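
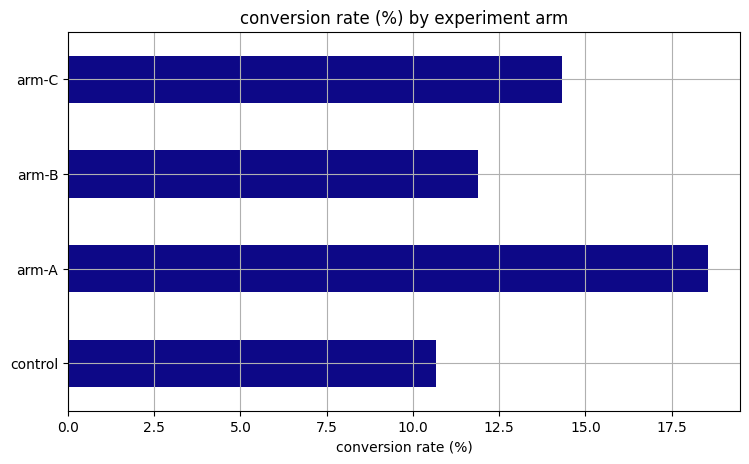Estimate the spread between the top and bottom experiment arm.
Max arm-A ≈ 18, min control ≈ 10; range ≈ 8.

≈ 8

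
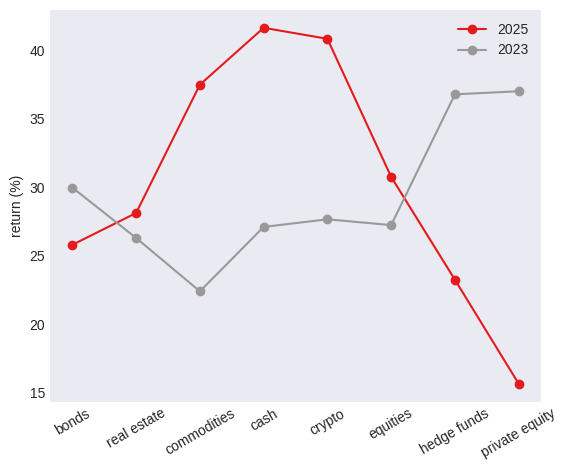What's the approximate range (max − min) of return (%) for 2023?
≈ 15

Max private equity ≈ 35, min commodities ≈ 20; range ≈ 15.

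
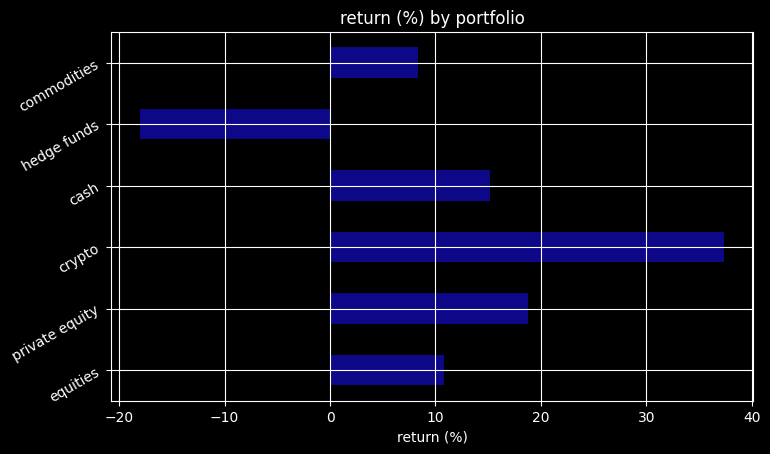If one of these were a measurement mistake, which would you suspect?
hedge funds ≈ -20; the rest sit between ≈ 10 and ≈ 35.

hedge funds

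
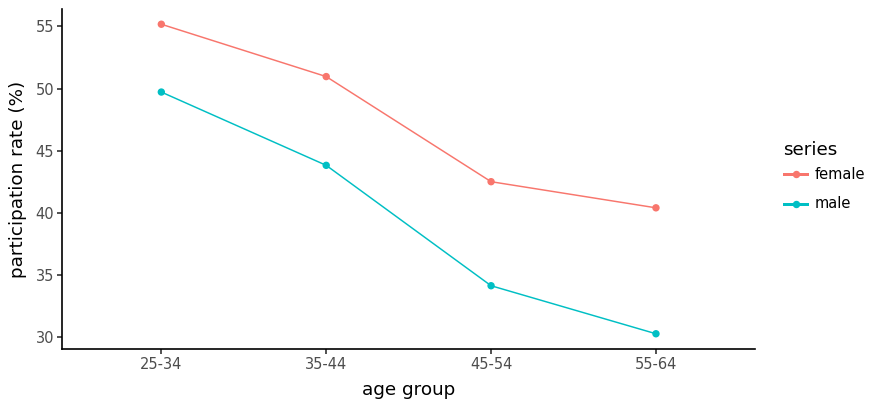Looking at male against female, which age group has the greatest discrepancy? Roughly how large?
55-64, ≈ 10 %

55-64: male ≈ 30, female ≈ 40 → gap ≈ 10. Next-largest (45-54) is only ≈ 5.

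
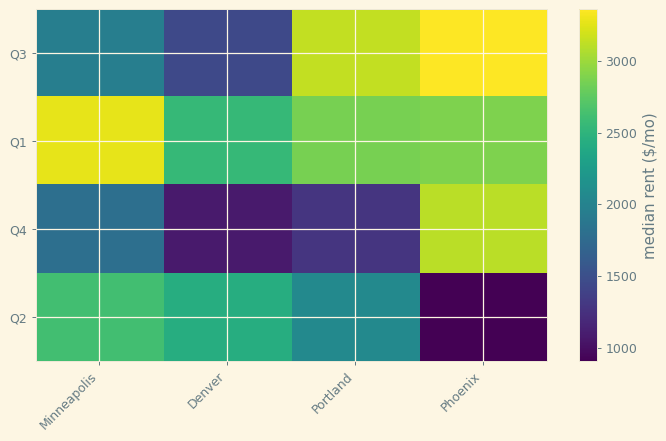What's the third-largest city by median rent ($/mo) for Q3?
Top 4 for Q3: Phoenix ≈ 3500, Portland ≈ 3000, Minneapolis ≈ 2000, Denver ≈ 1500.

Minneapolis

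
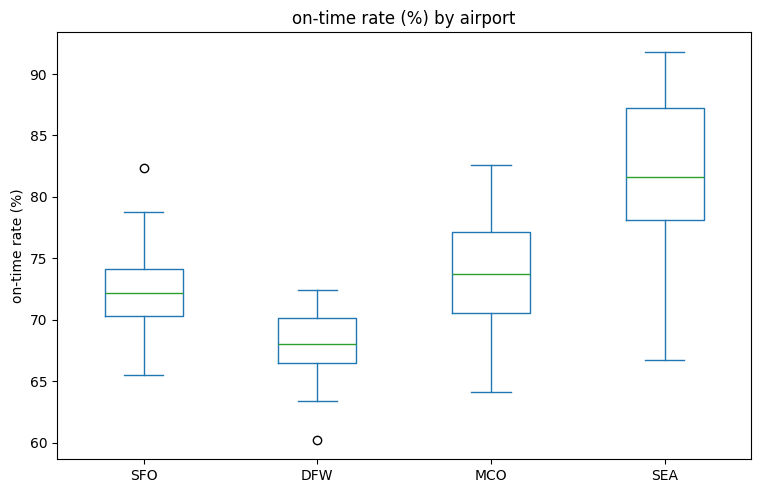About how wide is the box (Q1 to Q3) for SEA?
Q3 ≈ 88, Q1 ≈ 78; IQR ≈ 10.

≈ 10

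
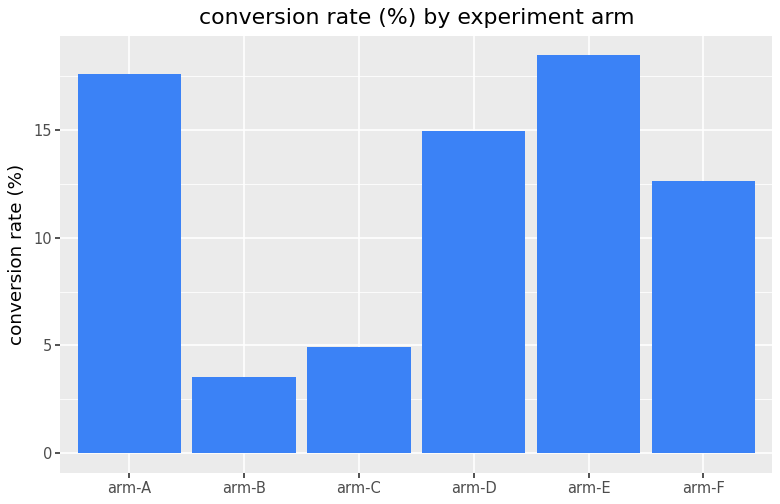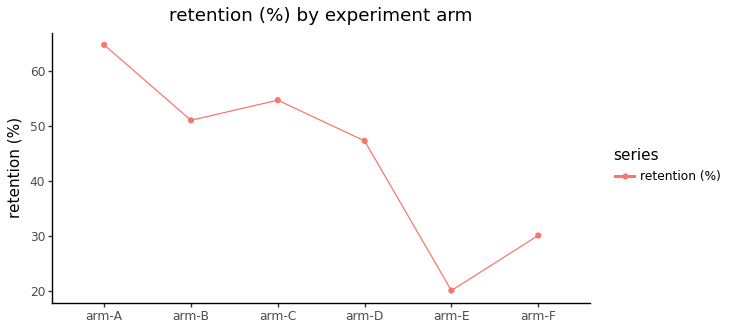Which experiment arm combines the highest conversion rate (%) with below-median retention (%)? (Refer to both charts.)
Chart 2 median retention (%) ≈ 50; below-median experiment arms: arm-D, arm-E, arm-F. Among those, arm-E has the highest conversion rate (%) (≈ 18).

arm-E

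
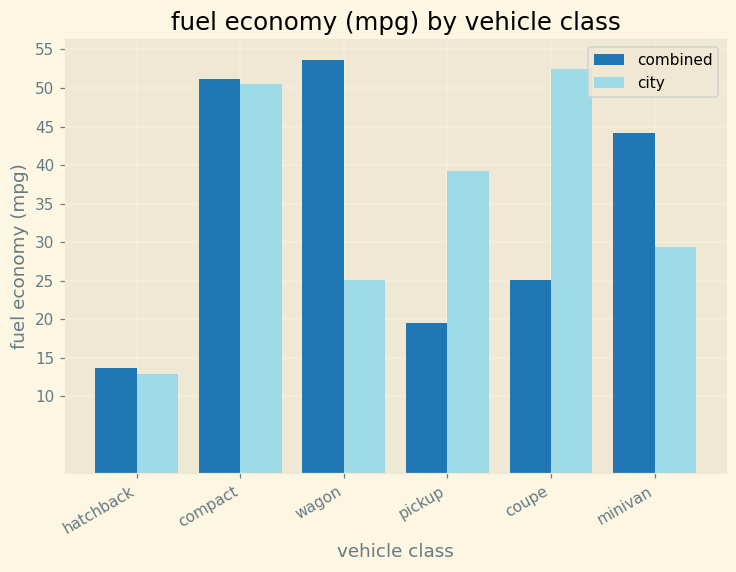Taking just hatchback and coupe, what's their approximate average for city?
(15 + 55) / 2 ≈ 35.

≈ 35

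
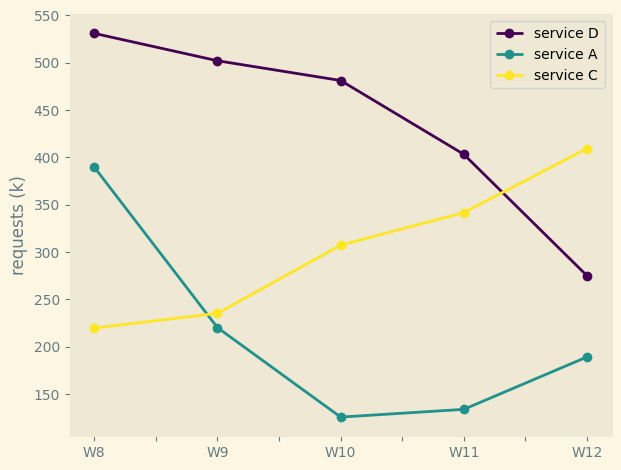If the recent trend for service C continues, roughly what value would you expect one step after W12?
Last three: 300, 350, 400 → slope ≈ 50/step → next ≈ 450.

≈ 450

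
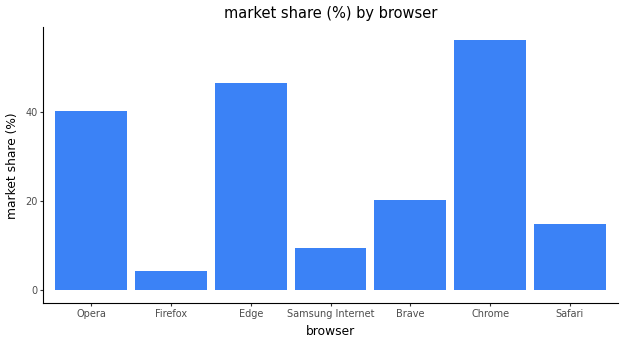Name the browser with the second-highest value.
Top 3: Chrome ≈ 55, Edge ≈ 45, Opera ≈ 40.

Edge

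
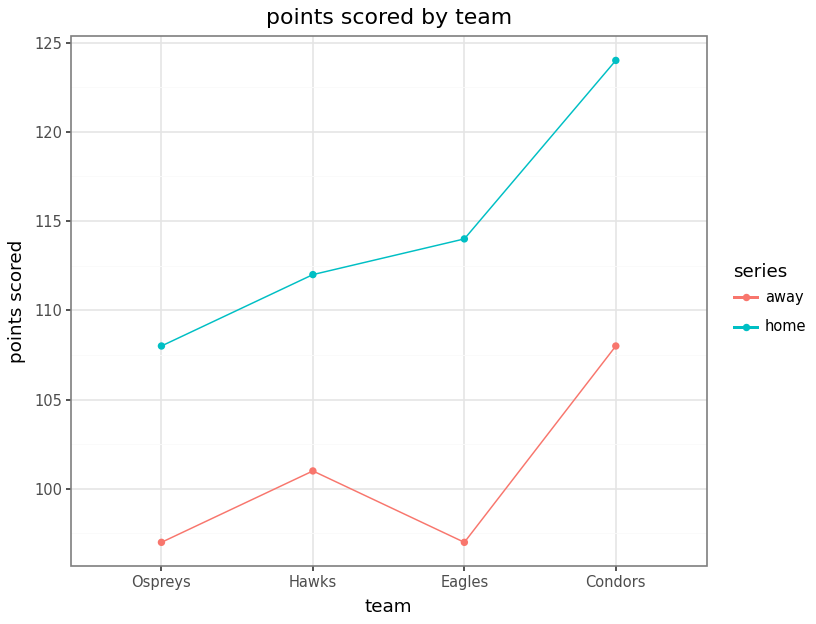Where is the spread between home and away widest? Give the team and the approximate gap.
Eagles, ≈ 20

Eagles: home ≈ 115, away ≈ 95 → gap ≈ 20. Next-largest (Condors) is only ≈ 15.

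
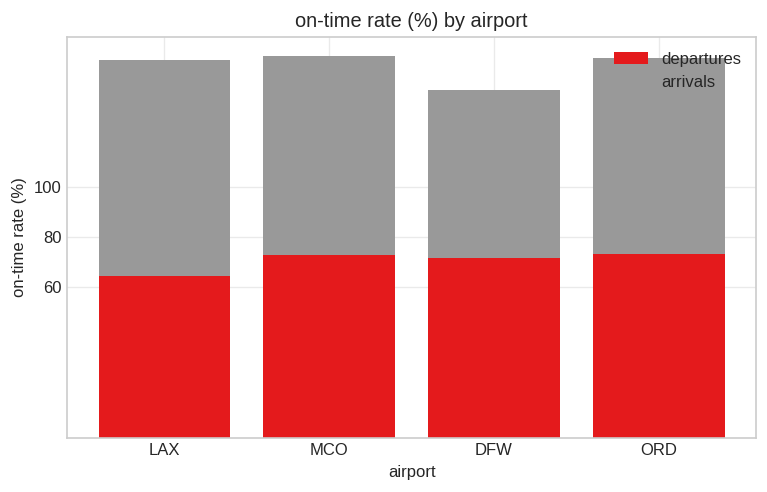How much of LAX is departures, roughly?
≈ 60

departures top ≈ 60, bottom ≈ 0; segment ≈ 60.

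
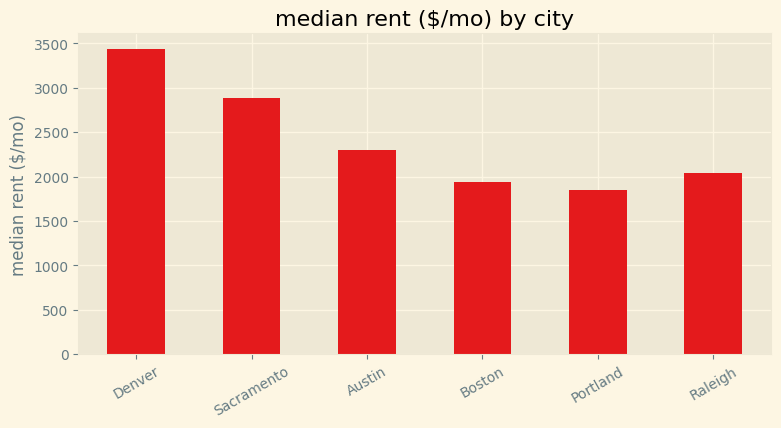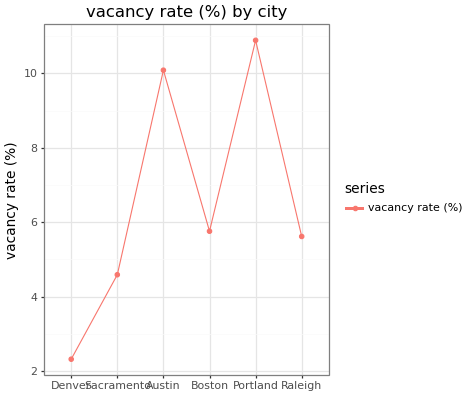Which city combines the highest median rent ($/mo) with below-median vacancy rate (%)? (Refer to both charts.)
Denver

Chart 2 median vacancy rate (%) ≈ 6; below-median cities: Denver, Sacramento, Raleigh. Among those, Denver has the highest median rent ($/mo) (≈ 3500).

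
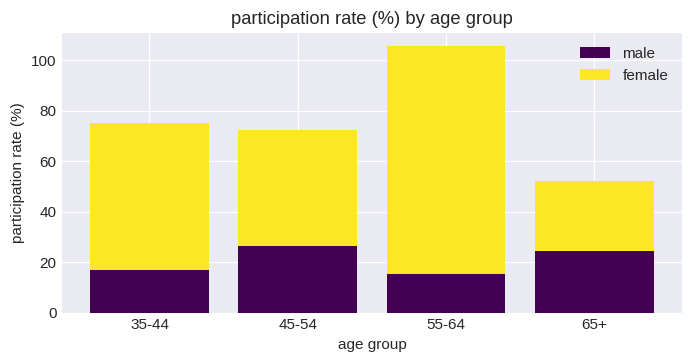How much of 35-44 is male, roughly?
≈ 20

male top ≈ 20, bottom ≈ 0; segment ≈ 20.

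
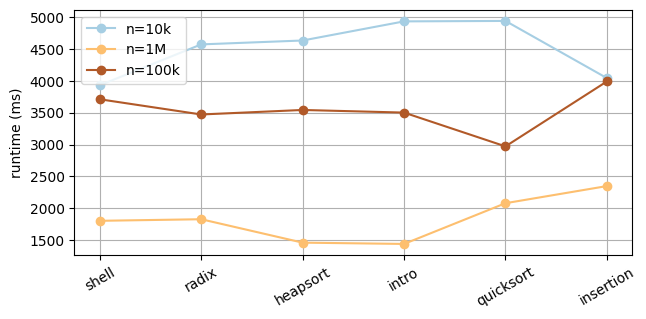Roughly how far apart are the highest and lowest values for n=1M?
≈ 1000

Max insertion ≈ 2500, min intro ≈ 1500; range ≈ 1000.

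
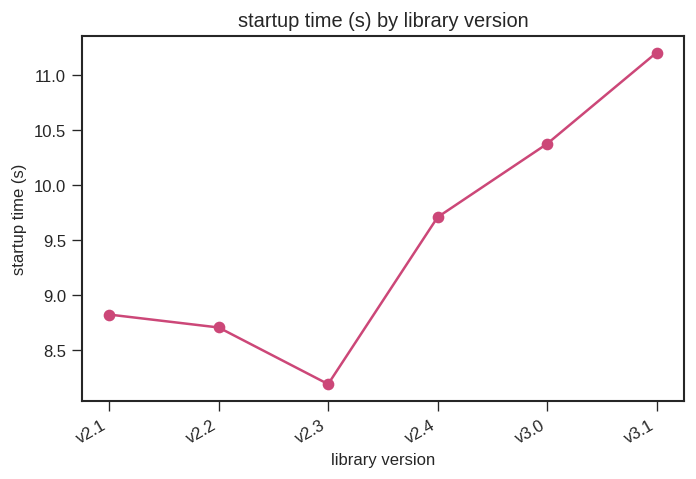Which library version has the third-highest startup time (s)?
v2.4

Top 4: v3.1 ≈ 11.0, v3.0 ≈ 10.5, v2.4 ≈ 9.5, v2.1 ≈ 9.0.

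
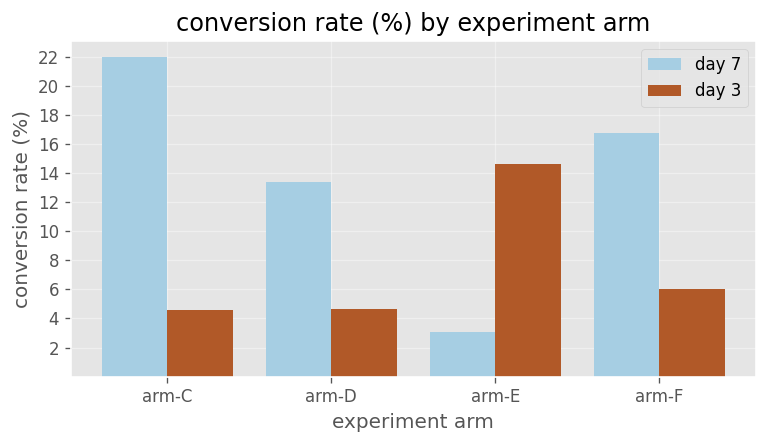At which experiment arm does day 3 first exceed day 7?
arm-E

arm-D: day 3 ≈ 4 vs day 7 ≈ 14 (not yet); arm-E: day 3 ≈ 14 vs day 7 ≈ 4 (first crossover).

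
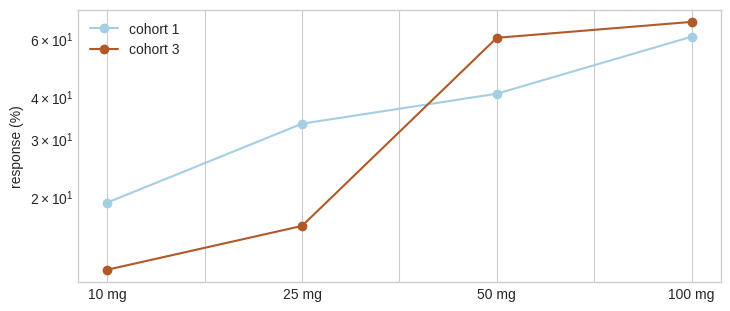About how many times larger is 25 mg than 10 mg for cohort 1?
25 mg ≈ 35, 10 mg ≈ 20; 35/20 ≈ 1.75.

≈ 1.75×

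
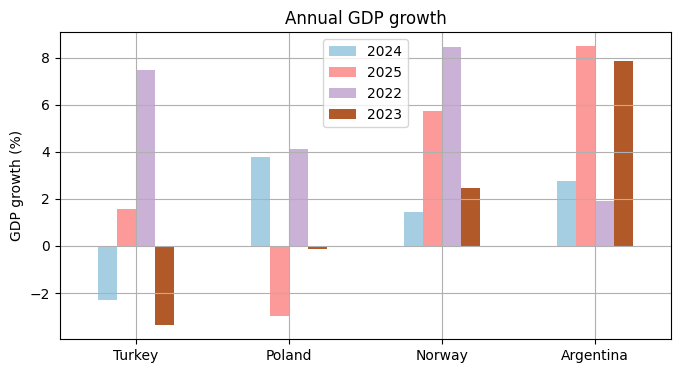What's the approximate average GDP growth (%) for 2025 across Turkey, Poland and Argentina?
≈ 2

(2 + -3 + 8) / 3 ≈ 2.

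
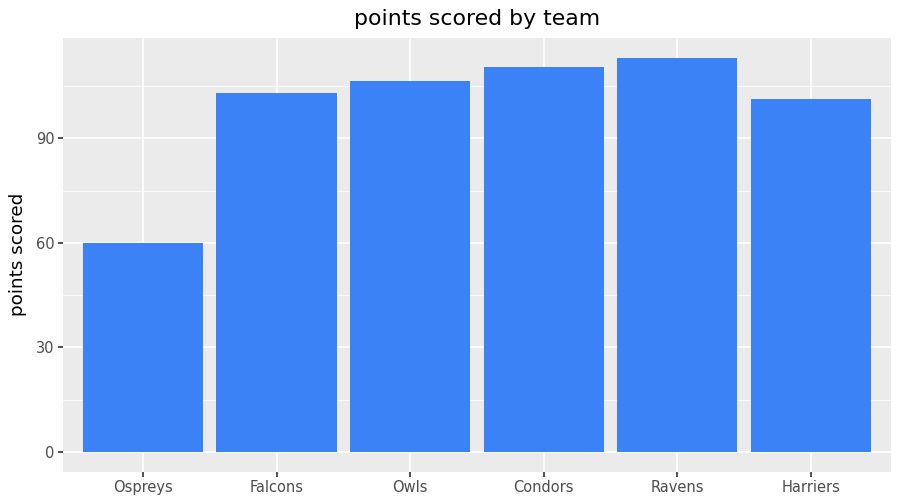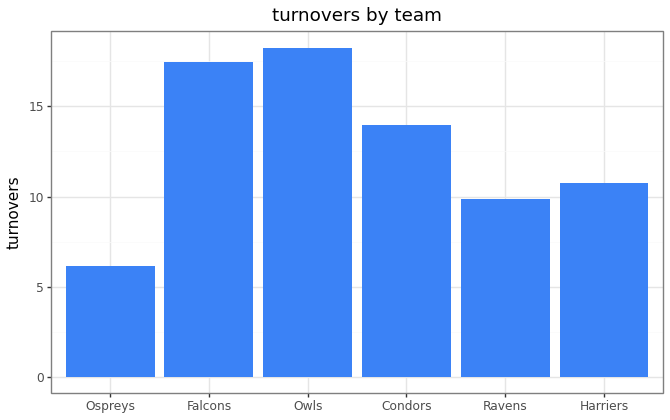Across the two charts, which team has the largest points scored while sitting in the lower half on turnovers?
Chart 2 median turnovers ≈ 12; below-median teams: Ospreys, Ravens, Harriers. Among those, Ravens has the highest points scored (≈ 120).

Ravens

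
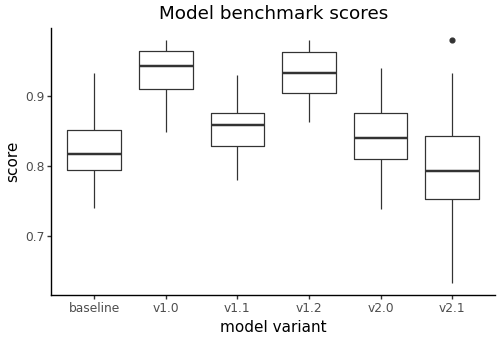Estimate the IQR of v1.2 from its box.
Q3 ≈ 0.96, Q1 ≈ 0.90; IQR ≈ 0.06.

≈ 0.06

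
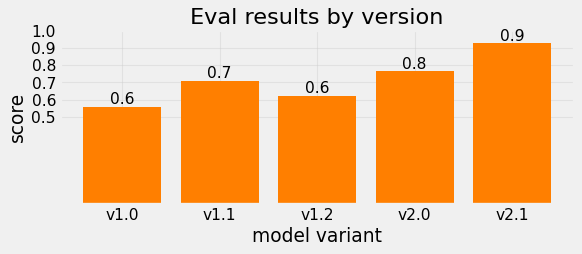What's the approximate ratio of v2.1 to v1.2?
v2.1 ≈ 0.9, v1.2 ≈ 0.6; 0.9/0.6 ≈ 1.5.

≈ 1.5×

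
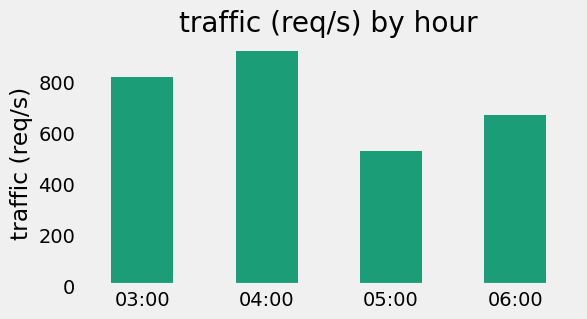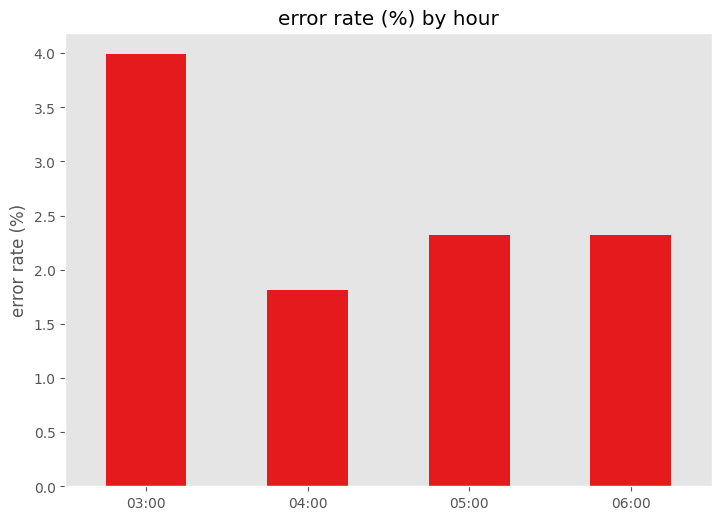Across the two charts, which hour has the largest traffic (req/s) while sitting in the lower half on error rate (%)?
Chart 2 median error rate (%) ≈ 2.5; below-median hours: 04:00, 06:00. Among those, 04:00 has the highest traffic (req/s) (≈ 900).

04:00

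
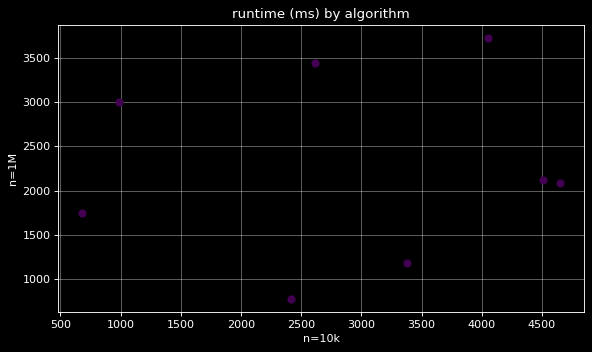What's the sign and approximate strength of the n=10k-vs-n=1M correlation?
no clear correlation

Points are roughly uncorrelated; weak (|r| ≈ 0.1).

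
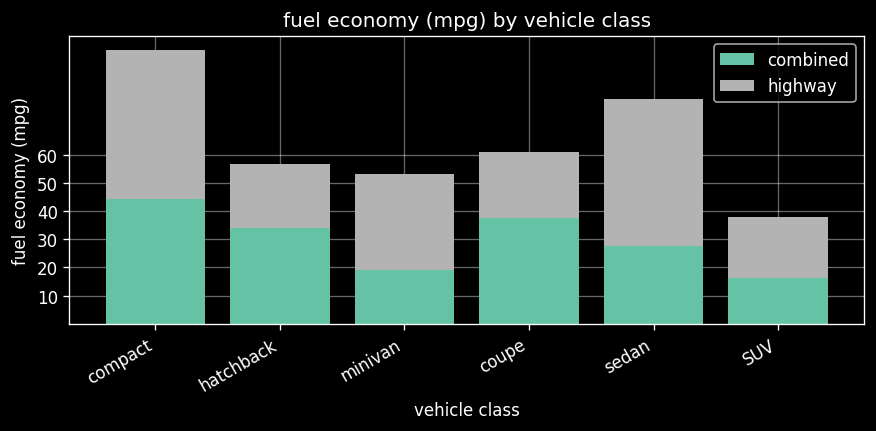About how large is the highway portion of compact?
≈ 60

highway top ≈ 100, bottom ≈ 40; segment ≈ 60.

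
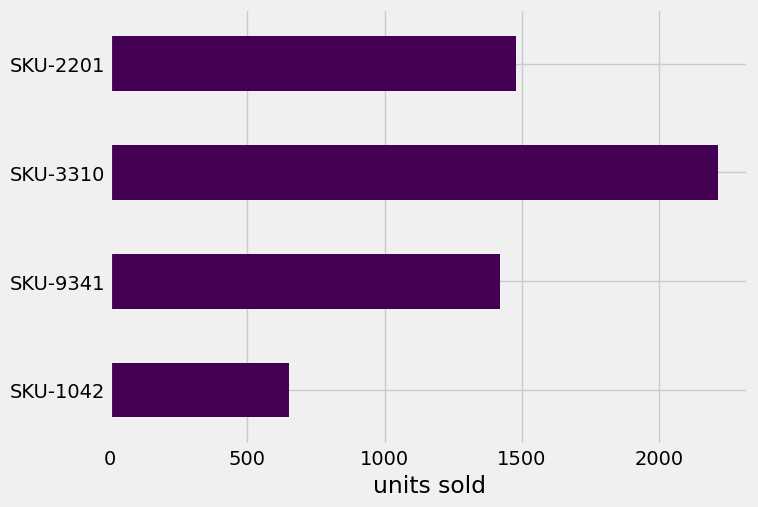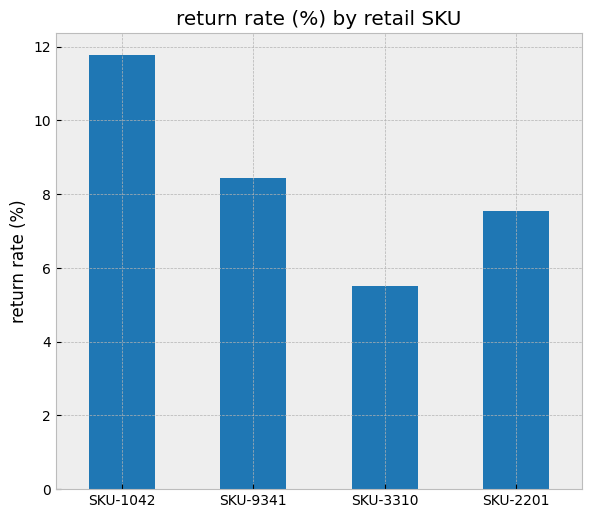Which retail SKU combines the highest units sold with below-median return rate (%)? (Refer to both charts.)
Chart 2 median return rate (%) ≈ 8; below-median retail SKUs: SKU-3310, SKU-2201. Among those, SKU-3310 has the highest units sold (≈ 2000).

SKU-3310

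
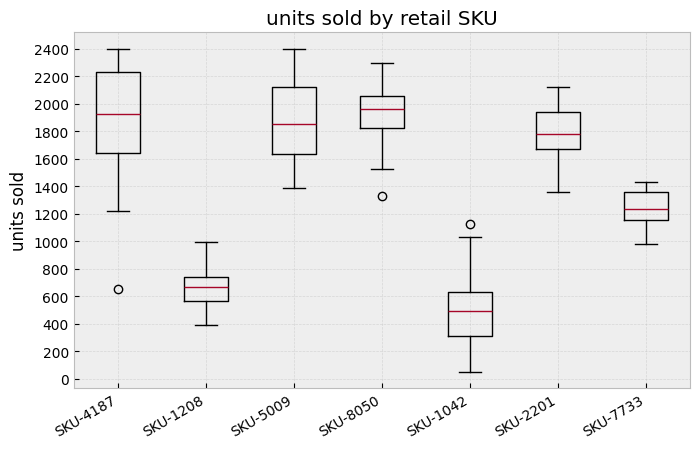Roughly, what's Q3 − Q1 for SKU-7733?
Q3 ≈ 1400, Q1 ≈ 1200; IQR ≈ 200.

≈ 200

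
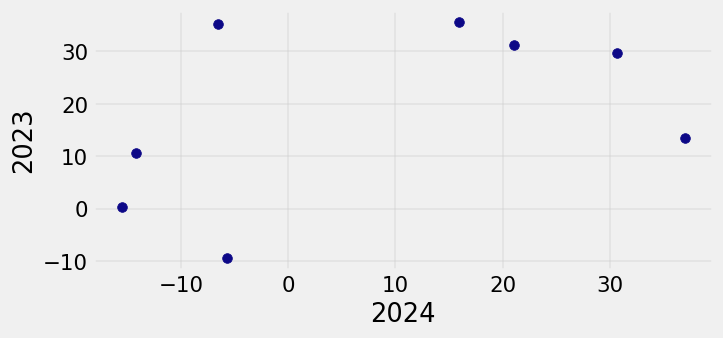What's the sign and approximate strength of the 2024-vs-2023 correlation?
positive, moderate

Points are positively correlated; moderate (|r| ≈ 0.5).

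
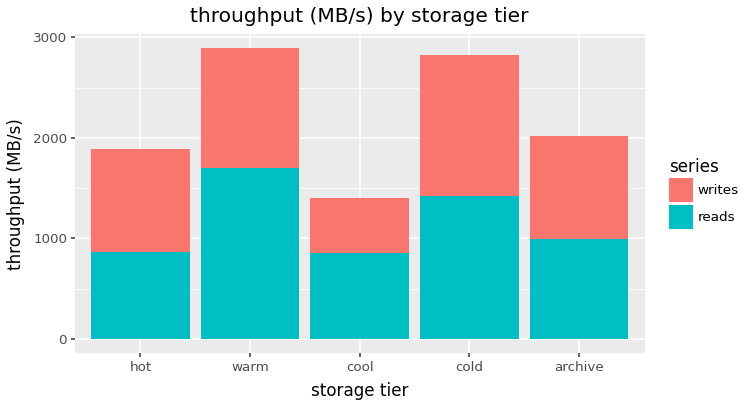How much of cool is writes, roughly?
writes top ≈ 1500, bottom ≈ 1000; segment ≈ 500.

≈ 500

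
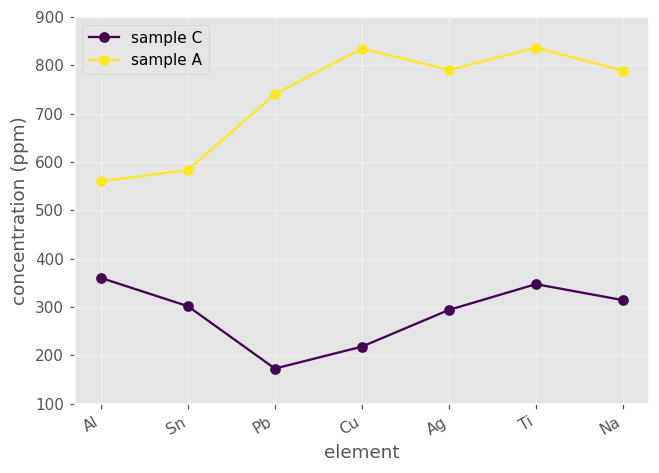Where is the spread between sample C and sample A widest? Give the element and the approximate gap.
Cu: sample C ≈ 200, sample A ≈ 800 → gap ≈ 600. Next-largest (Pb) is only ≈ 500.

Cu, ≈ 600 ppm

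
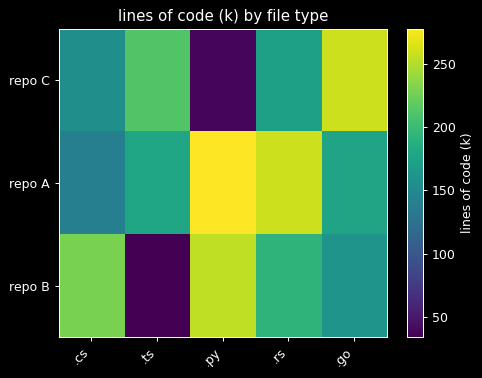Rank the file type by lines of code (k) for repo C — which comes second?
Top 3 for repo C: .go ≈ 250, .ts ≈ 200, .rs ≈ 175.

.ts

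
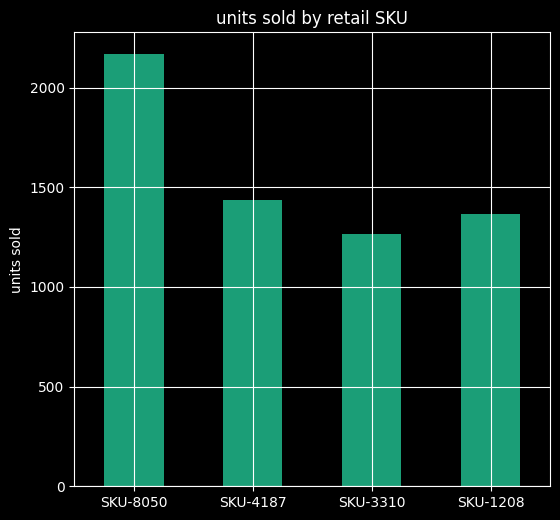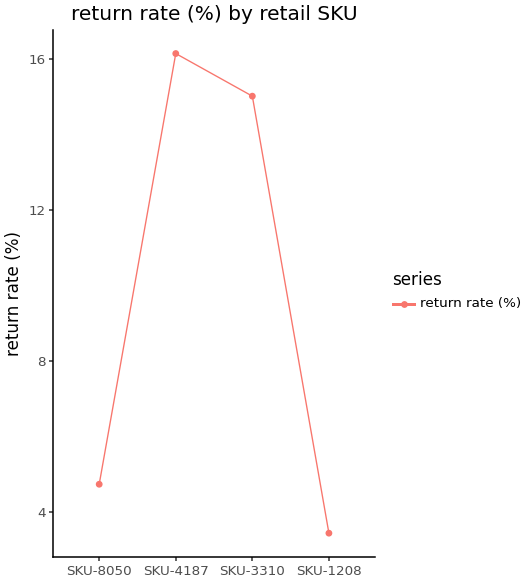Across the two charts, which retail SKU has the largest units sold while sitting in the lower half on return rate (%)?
Chart 2 median return rate (%) ≈ 10; below-median retail SKUs: SKU-8050, SKU-1208. Among those, SKU-8050 has the highest units sold (≈ 2200).

SKU-8050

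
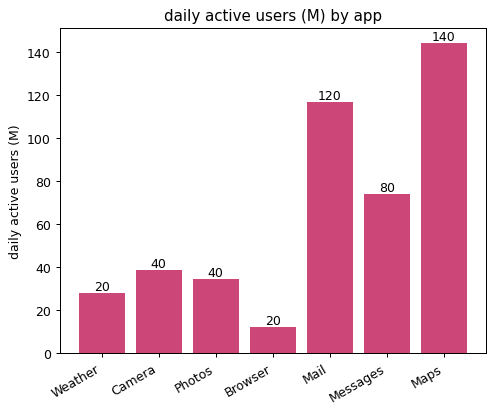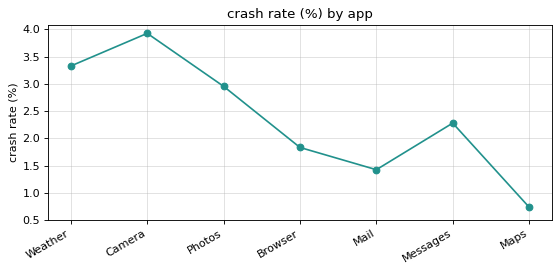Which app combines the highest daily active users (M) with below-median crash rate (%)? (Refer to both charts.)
Maps

Chart 2 median crash rate (%) ≈ 2.5; below-median apps: Browser, Mail, Maps. Among those, Maps has the highest daily active users (M) (≈ 140).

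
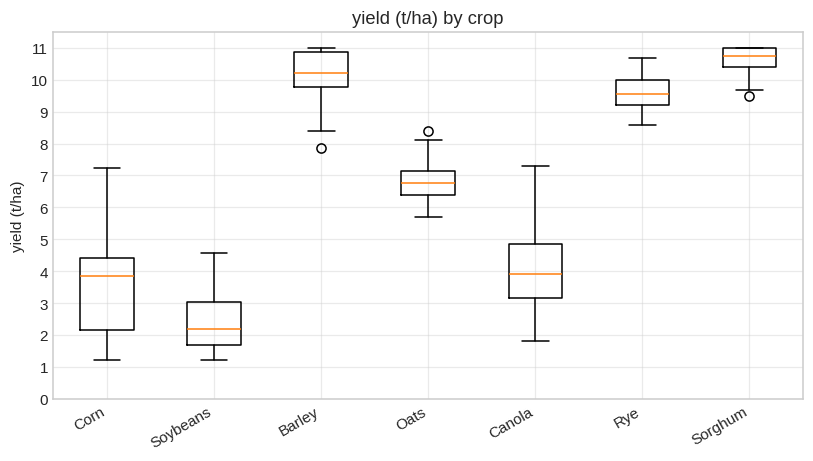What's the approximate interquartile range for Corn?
≈ 2

Q3 ≈ 4, Q1 ≈ 2; IQR ≈ 2.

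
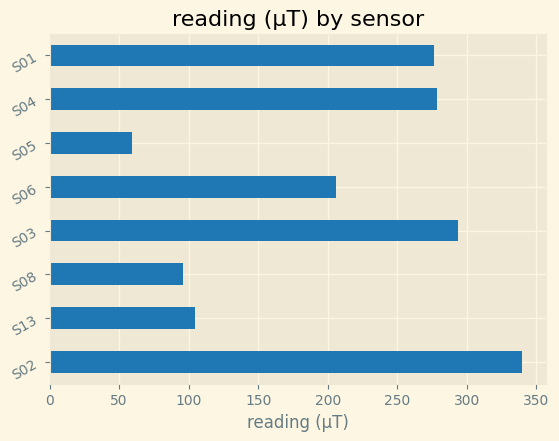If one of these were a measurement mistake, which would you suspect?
S05

S05 ≈ 50; the rest sit between ≈ 100 and ≈ 350.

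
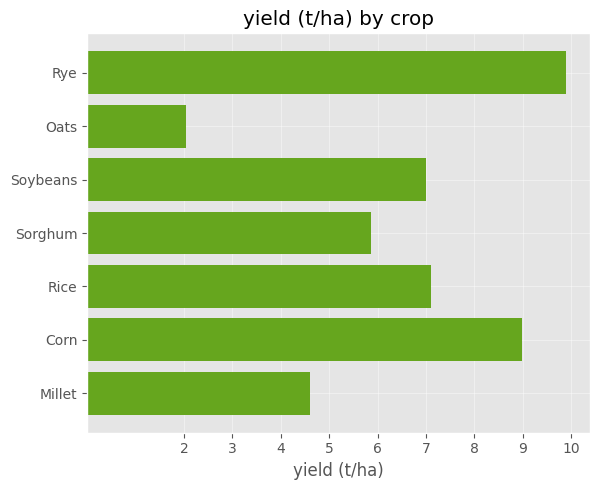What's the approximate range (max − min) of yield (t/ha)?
≈ 8

Max Rye ≈ 10, min Oats ≈ 2; range ≈ 8.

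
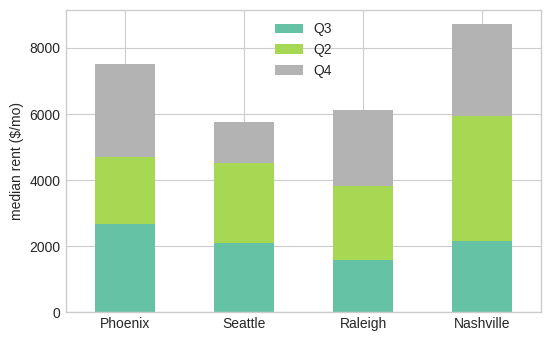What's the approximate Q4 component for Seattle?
≈ 1000

Q4 top ≈ 6000, bottom ≈ 5000; segment ≈ 1000.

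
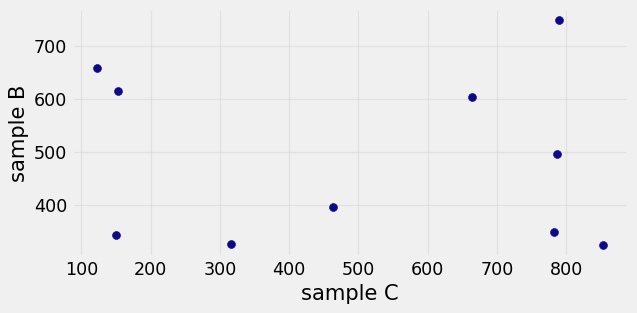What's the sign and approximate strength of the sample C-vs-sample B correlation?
no clear correlation

Points are roughly uncorrelated; weak (|r| ≈ 0.1).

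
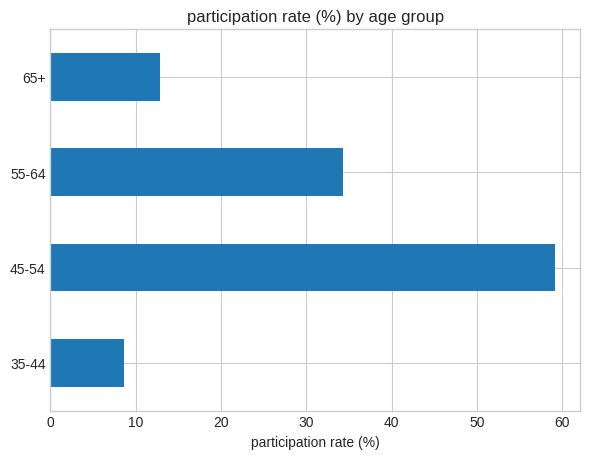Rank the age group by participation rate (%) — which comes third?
Top 4: 45-54 ≈ 60, 55-64 ≈ 35, 65+ ≈ 15, 35-44 ≈ 10.

65+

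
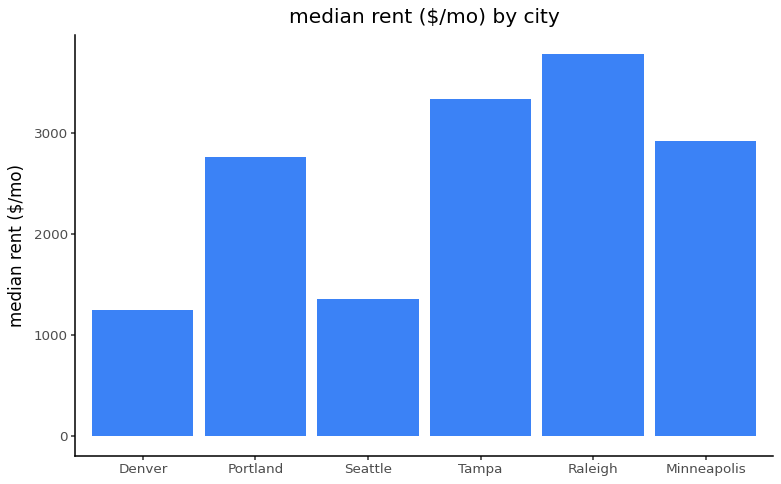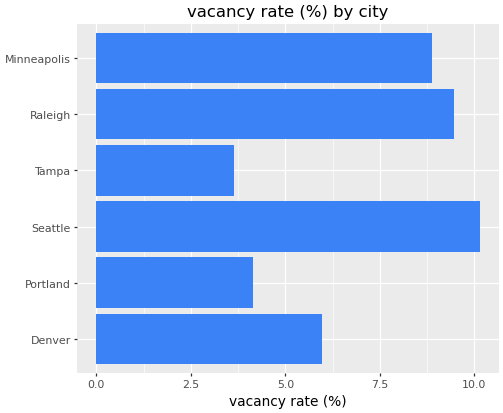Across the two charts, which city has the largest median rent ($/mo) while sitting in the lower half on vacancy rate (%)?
Chart 2 median vacancy rate (%) ≈ 7; below-median cities: Denver, Portland, Tampa. Among those, Tampa has the highest median rent ($/mo) (≈ 3500).

Tampa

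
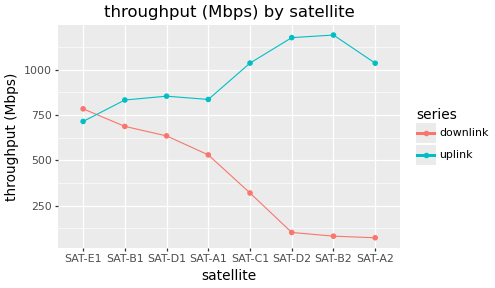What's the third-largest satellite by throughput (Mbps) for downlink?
SAT-D1

Top 4 for downlink: SAT-E1 ≈ 800, SAT-B1 ≈ 700, SAT-D1 ≈ 600, SAT-A1 ≈ 500.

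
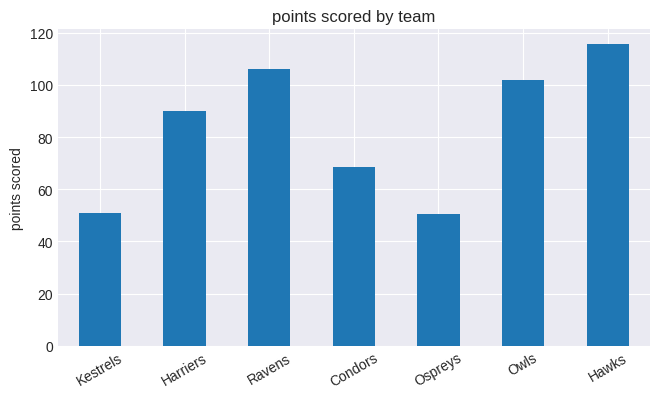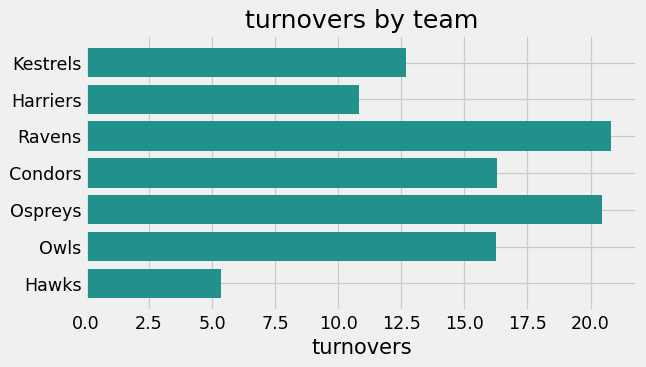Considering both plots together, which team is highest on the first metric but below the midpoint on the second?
Chart 2 median turnovers ≈ 16; below-median teams: Kestrels, Harriers, Hawks. Among those, Hawks has the highest points scored (≈ 120).

Hawks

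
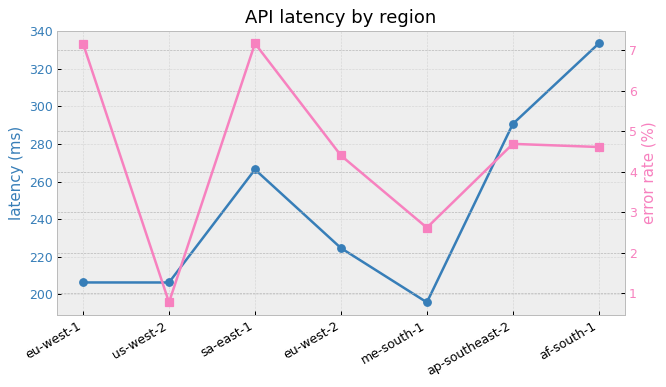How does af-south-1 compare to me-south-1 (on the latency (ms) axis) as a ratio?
≈ 1.7×

af-south-1 ≈ 340, me-south-1 ≈ 200; 340/200 ≈ 1.7.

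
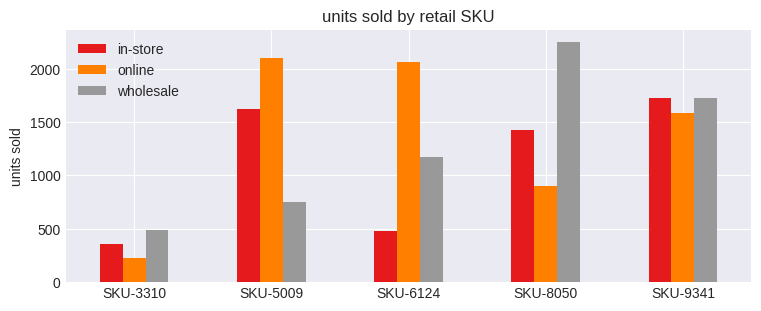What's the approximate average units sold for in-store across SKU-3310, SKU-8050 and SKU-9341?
≈ 1200

(400 + 1400 + 1800) / 3 ≈ 1200.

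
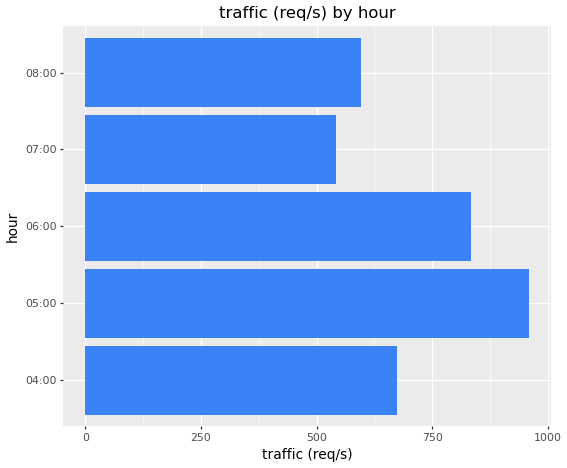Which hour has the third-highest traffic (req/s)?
04:00

Top 4: 05:00 ≈ 1000, 06:00 ≈ 800, 04:00 ≈ 700, 08:00 ≈ 600.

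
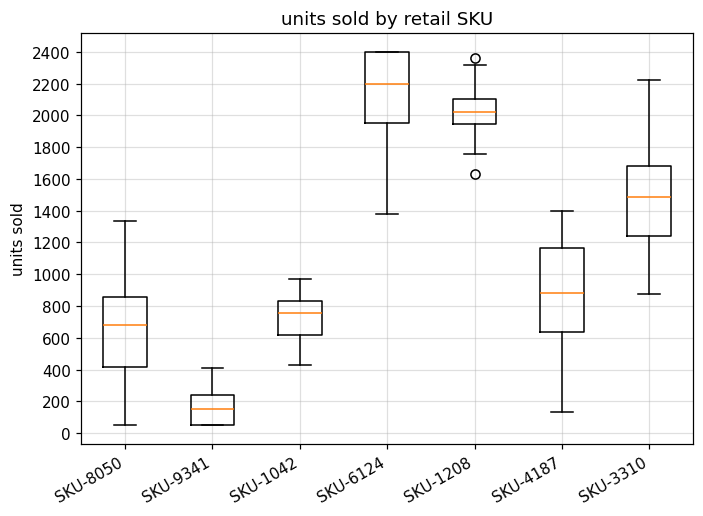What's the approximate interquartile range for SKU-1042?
Q3 ≈ 800, Q1 ≈ 600; IQR ≈ 200.

≈ 200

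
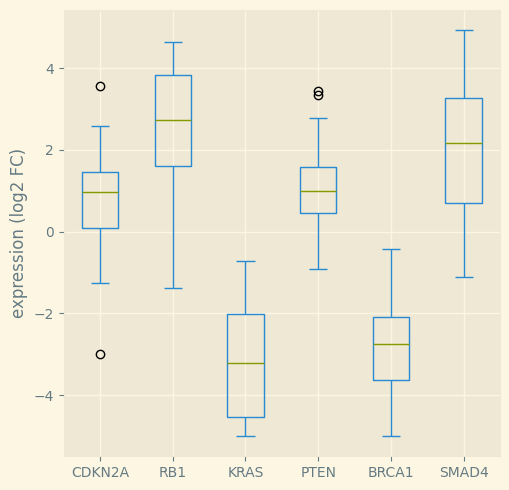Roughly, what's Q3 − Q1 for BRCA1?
≈ 1.5

Q3 ≈ -2.0, Q1 ≈ -3.5; IQR ≈ 1.5.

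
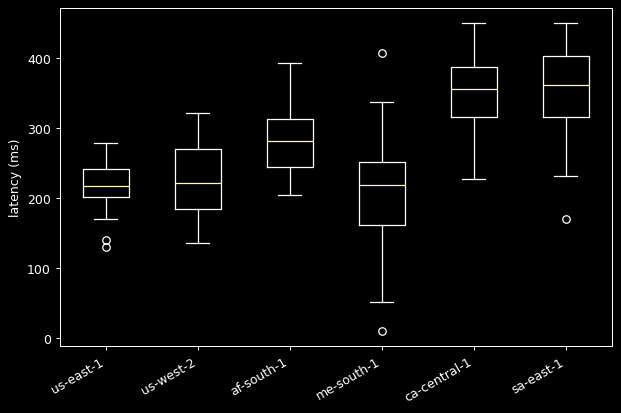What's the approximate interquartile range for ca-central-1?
Q3 ≈ 380, Q1 ≈ 320; IQR ≈ 60.

≈ 60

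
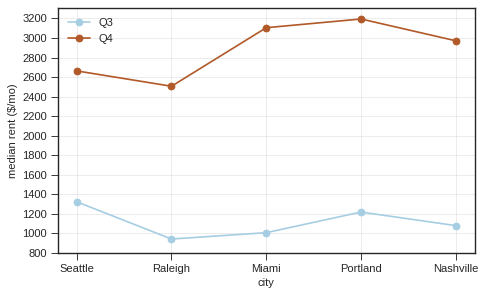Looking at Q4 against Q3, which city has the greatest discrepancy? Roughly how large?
Miami: Q4 ≈ 3200, Q3 ≈ 1000 → gap ≈ 2200. Next-largest (Portland) is only ≈ 2000.

Miami, ≈ 2200 $/mo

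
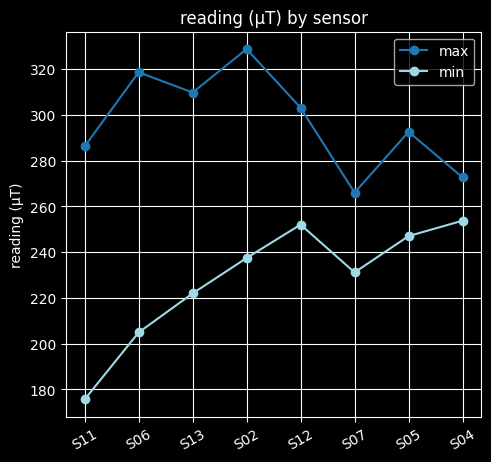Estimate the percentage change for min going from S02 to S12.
≈ +8.3%

S02 ≈ 240, S12 ≈ 260; (260 − 240) / 240 ≈ +8.3%.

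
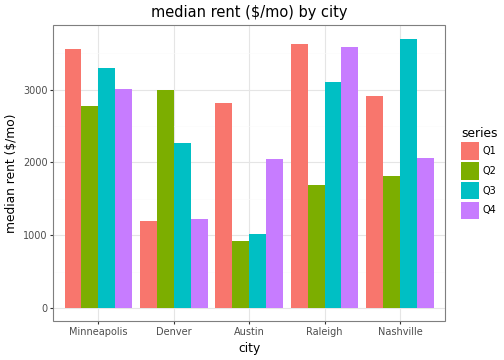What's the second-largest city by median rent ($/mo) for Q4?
Top 3 for Q4: Raleigh ≈ 3500, Minneapolis ≈ 3000, Nashville ≈ 2000.

Minneapolis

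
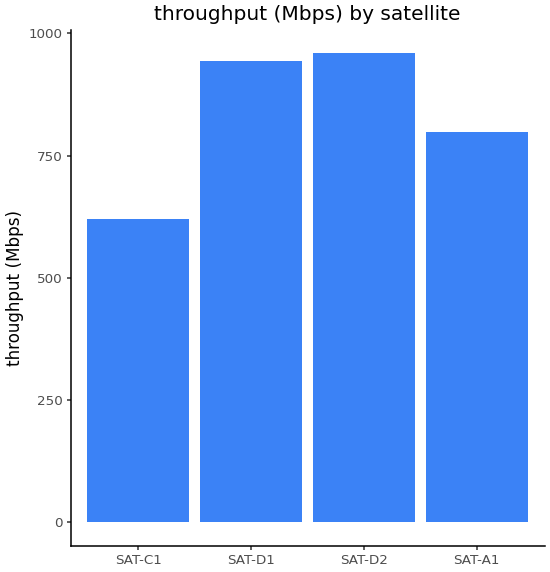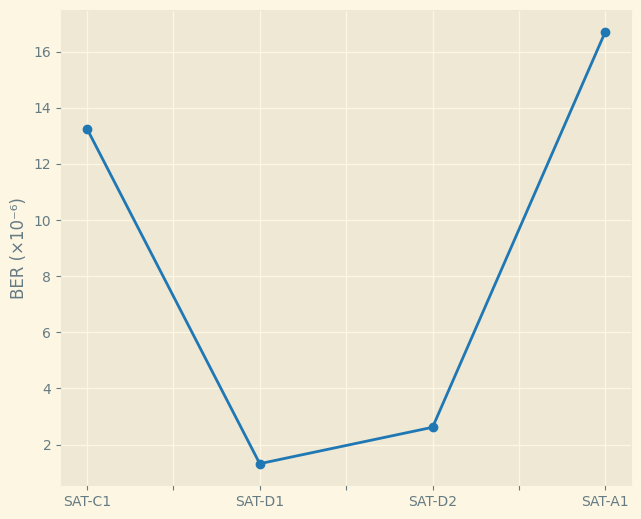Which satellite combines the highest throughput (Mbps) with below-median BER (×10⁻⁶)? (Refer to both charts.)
SAT-D2

Chart 2 median BER (×10⁻⁶) ≈ 8; below-median satellites: SAT-D1, SAT-D2. Among those, SAT-D2 has the highest throughput (Mbps) (≈ 1000).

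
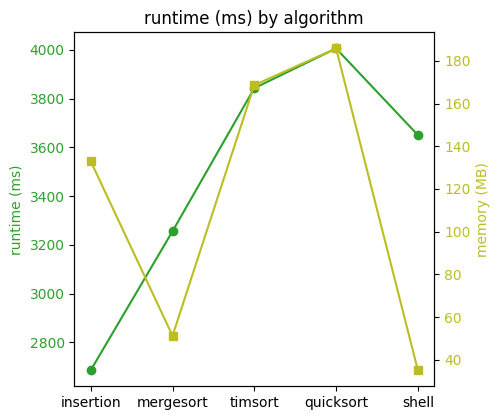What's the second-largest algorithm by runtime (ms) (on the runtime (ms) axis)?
Top 3 (on the runtime (ms) axis): quicksort ≈ 4000, timsort ≈ 3800, shell ≈ 3600.

timsort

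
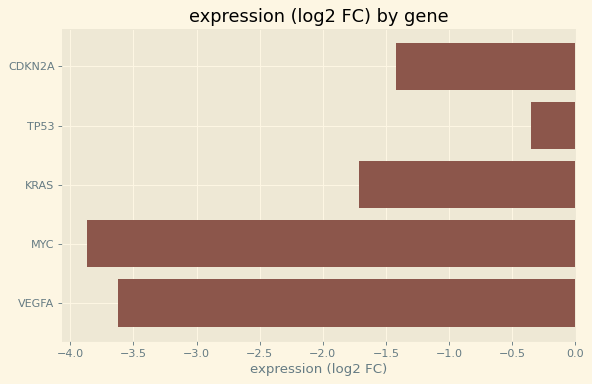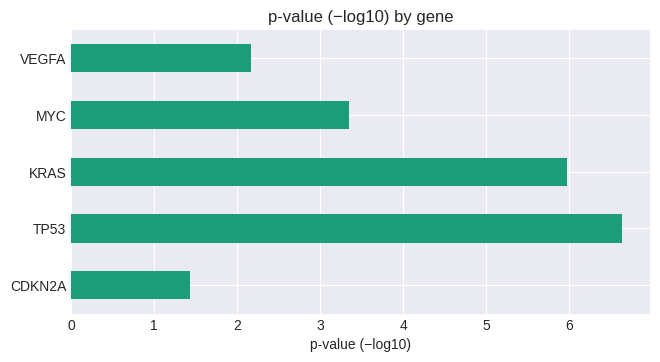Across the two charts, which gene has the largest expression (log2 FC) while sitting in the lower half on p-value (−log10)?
CDKN2A

Chart 2 median p-value (−log10) ≈ 3; below-median genes: CDKN2A, VEGFA. Among those, CDKN2A has the highest expression (log2 FC) (≈ -1).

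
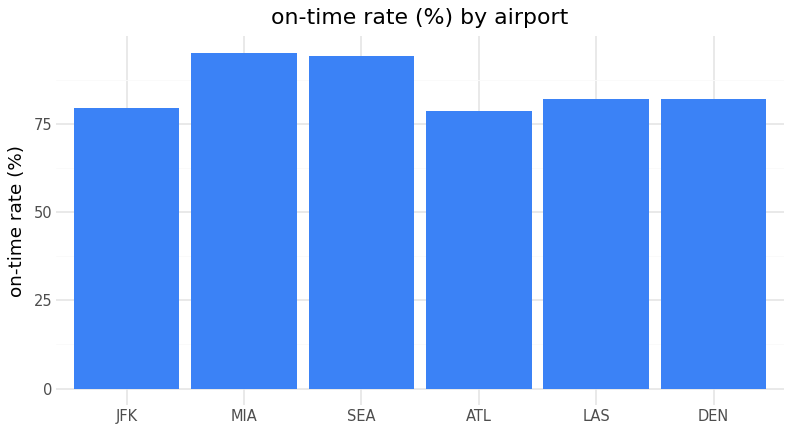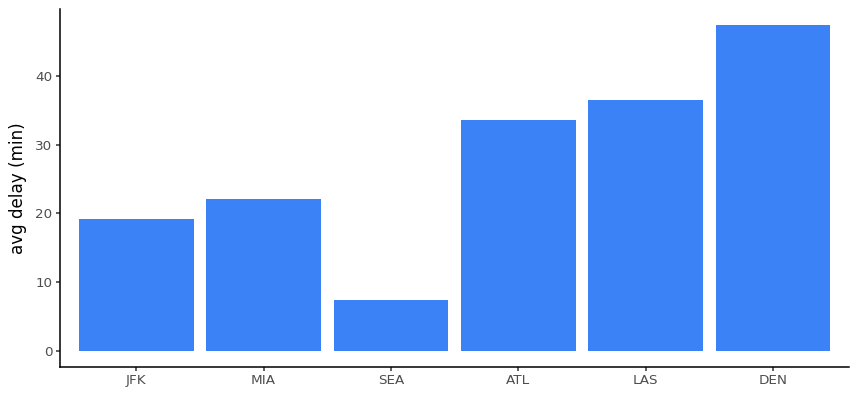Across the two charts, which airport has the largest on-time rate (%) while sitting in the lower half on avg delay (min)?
Chart 2 median avg delay (min) ≈ 30; below-median airports: JFK, MIA, SEA. Among those, MIA has the highest on-time rate (%) (≈ 100).

MIA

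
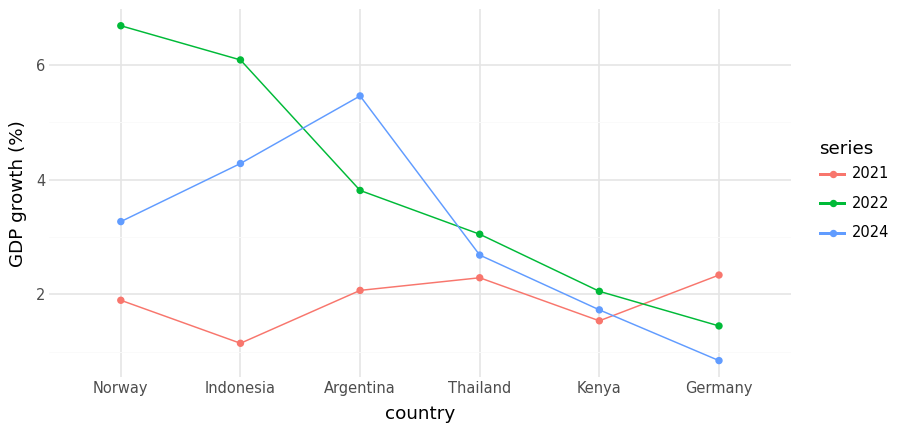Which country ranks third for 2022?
Argentina

Top 4 for 2022: Norway ≈ 6.5, Indonesia ≈ 6.0, Argentina ≈ 4.0, Thailand ≈ 3.0.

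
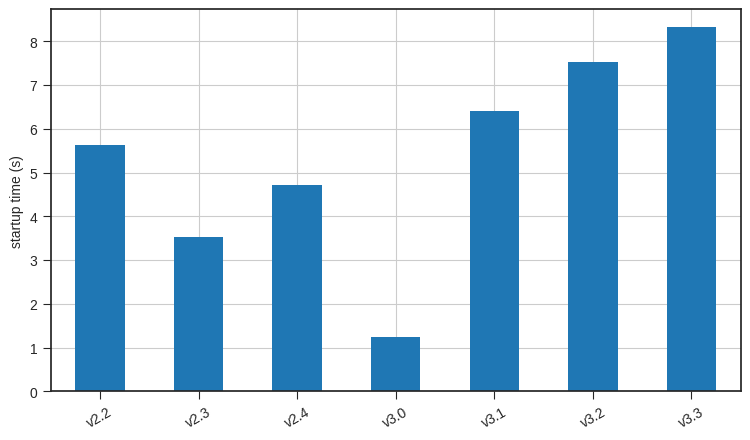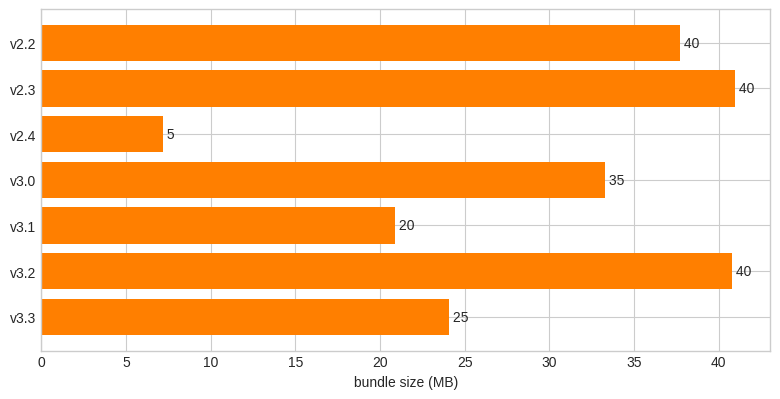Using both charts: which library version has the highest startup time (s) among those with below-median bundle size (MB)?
Chart 2 median bundle size (MB) ≈ 35; below-median library versions: v2.4, v3.1, v3.3. Among those, v3.3 has the highest startup time (s) (≈ 8).

v3.3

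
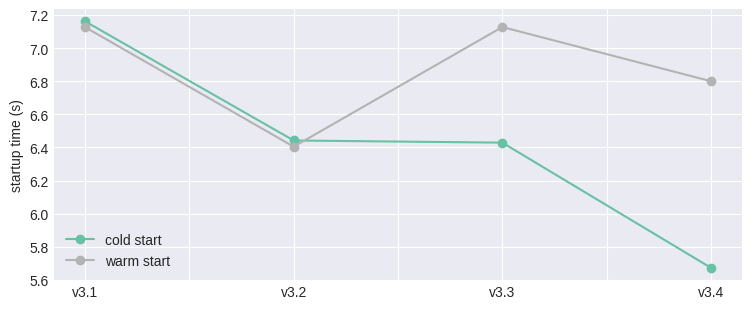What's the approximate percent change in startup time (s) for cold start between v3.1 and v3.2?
≈ -11.1%

v3.1 ≈ 7.2, v3.2 ≈ 6.4; (6.4 − 7.2) / 7.2 ≈ -11.1%.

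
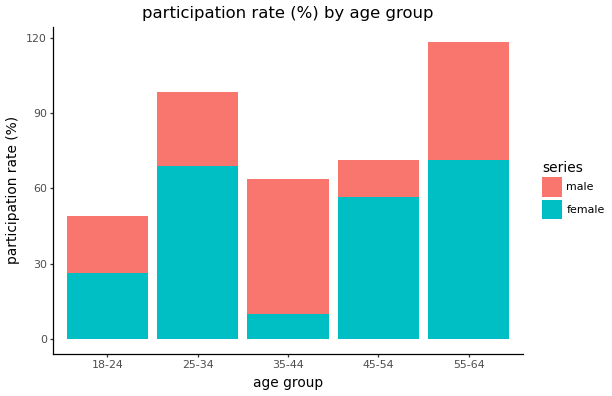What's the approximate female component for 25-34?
female top ≈ 70, bottom ≈ 0; segment ≈ 70.

≈ 70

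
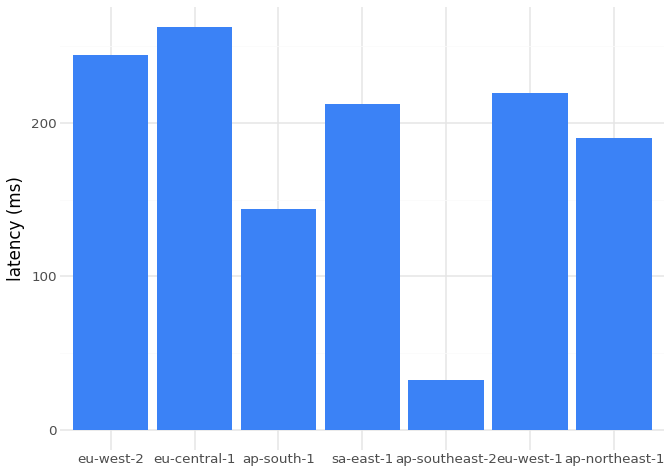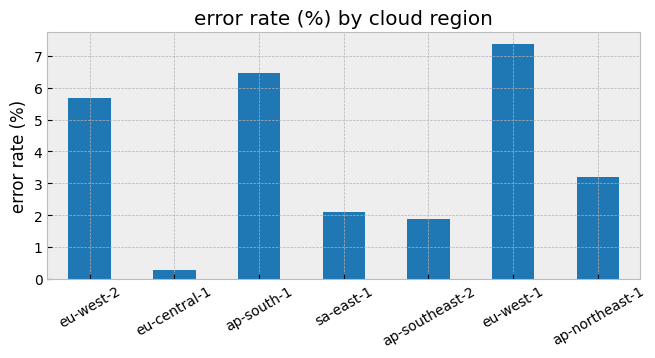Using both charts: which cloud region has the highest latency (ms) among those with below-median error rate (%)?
eu-central-1

Chart 2 median error rate (%) ≈ 3; below-median cloud regions: eu-central-1, sa-east-1, ap-southeast-2. Among those, eu-central-1 has the highest latency (ms) (≈ 275).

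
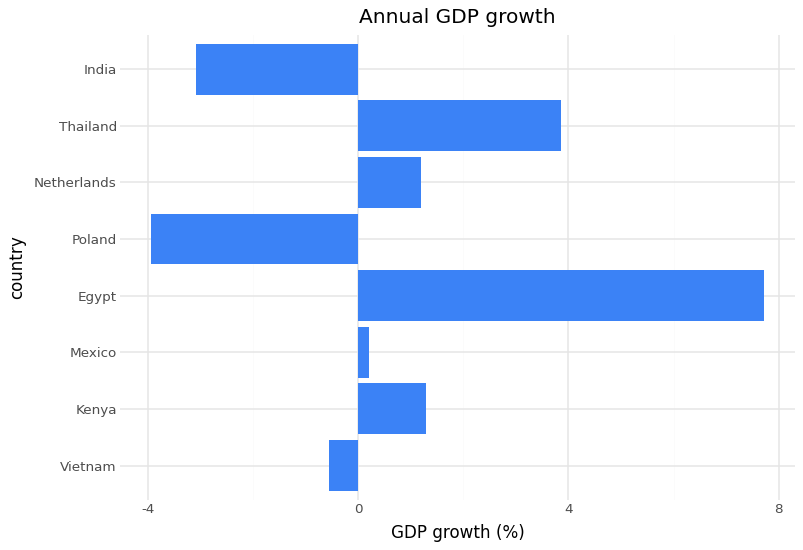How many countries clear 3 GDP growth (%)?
Above 3: Egypt, Thailand.

2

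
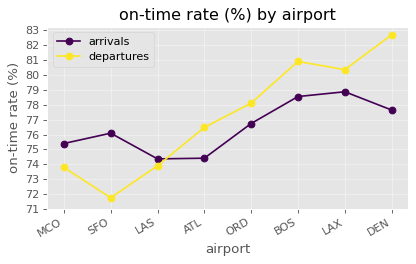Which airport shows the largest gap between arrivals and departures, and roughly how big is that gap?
DEN, ≈ 5 %

DEN: arrivals ≈ 78, departures ≈ 83 → gap ≈ 5. Next-largest (SFO) is only ≈ 4.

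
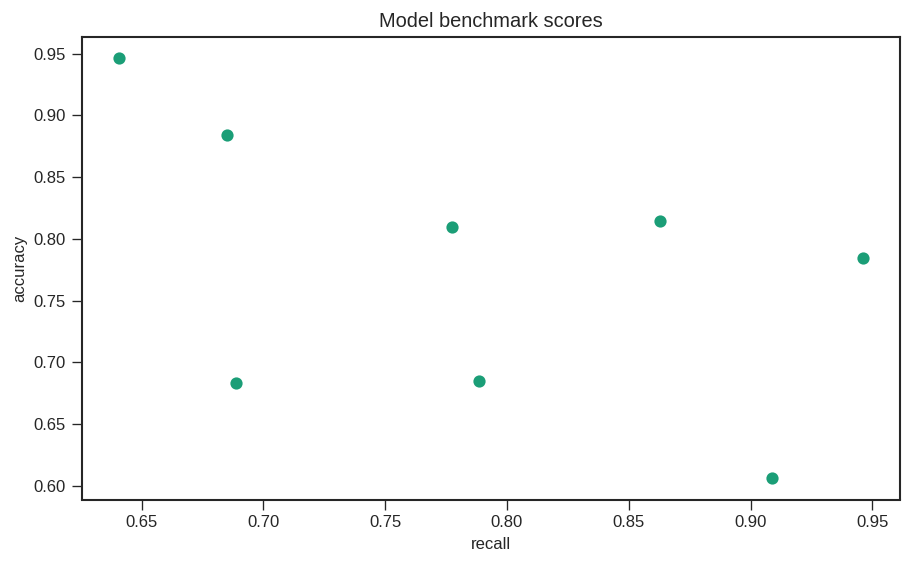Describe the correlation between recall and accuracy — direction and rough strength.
Points are negatively correlated; moderate (|r| ≈ 0.5).

negative, moderate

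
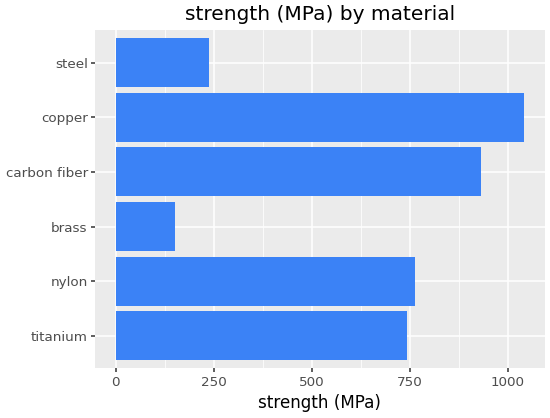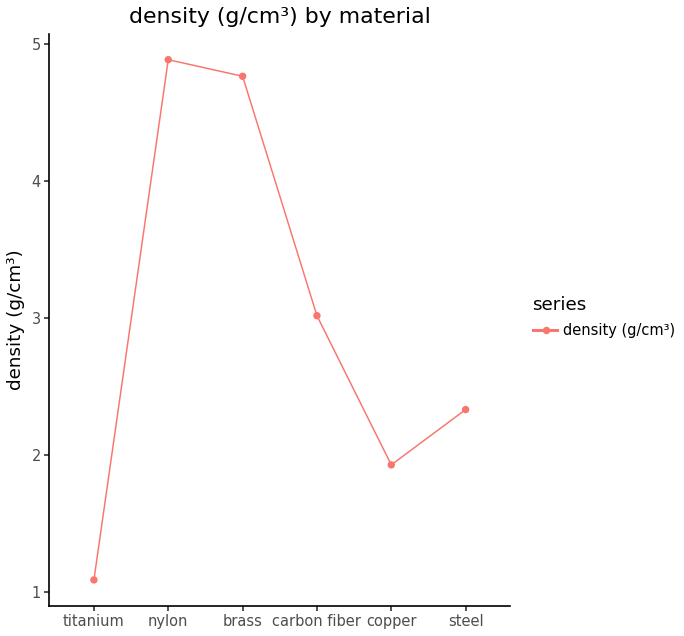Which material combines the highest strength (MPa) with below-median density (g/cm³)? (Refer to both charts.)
copper

Chart 2 median density (g/cm³) ≈ 2.5; below-median materials: titanium, copper, steel. Among those, copper has the highest strength (MPa) (≈ 1000).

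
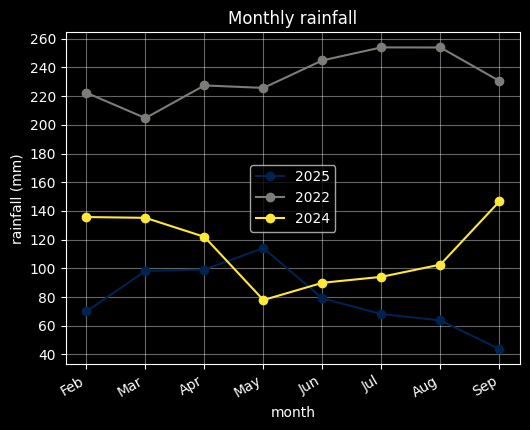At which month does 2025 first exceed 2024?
May

Apr: 2025 ≈ 100 vs 2024 ≈ 120 (not yet); May: 2025 ≈ 120 vs 2024 ≈ 80 (first crossover).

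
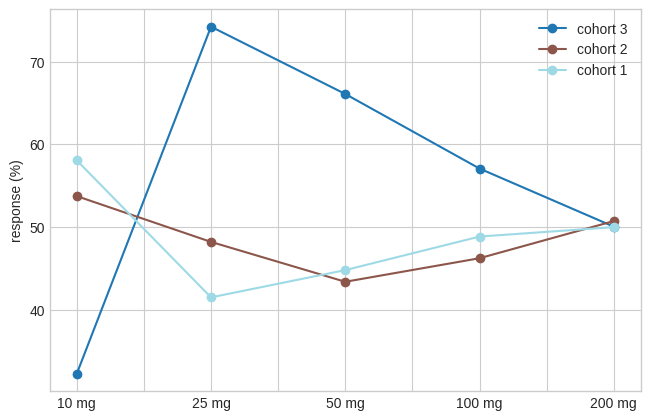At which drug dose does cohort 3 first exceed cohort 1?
25 mg

10 mg: cohort 3 ≈ 30 vs cohort 1 ≈ 60 (not yet); 25 mg: cohort 3 ≈ 75 vs cohort 1 ≈ 40 (first crossover).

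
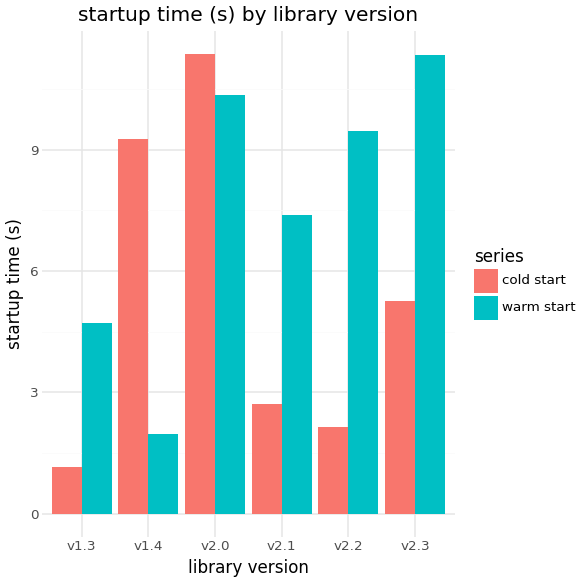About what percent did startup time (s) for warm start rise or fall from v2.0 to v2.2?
≈ -10%

v2.0 ≈ 10, v2.2 ≈ 9; (9 − 10) / 10 ≈ -10%.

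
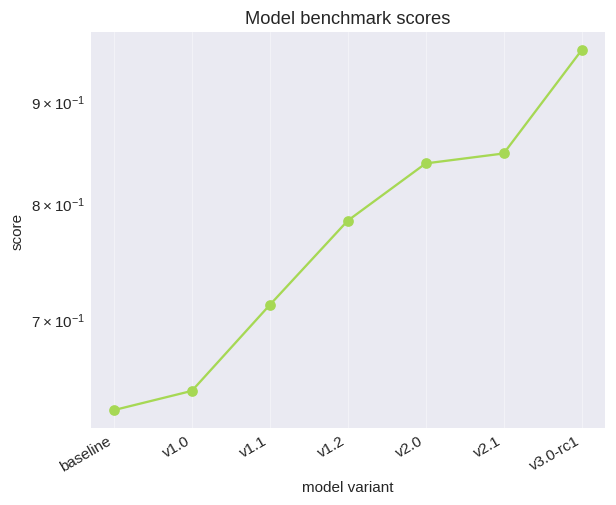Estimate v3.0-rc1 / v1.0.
v3.0-rc1 ≈ 0.95, v1.0 ≈ 0.65; 0.95/0.65 ≈ 1.46.

≈ 1.46×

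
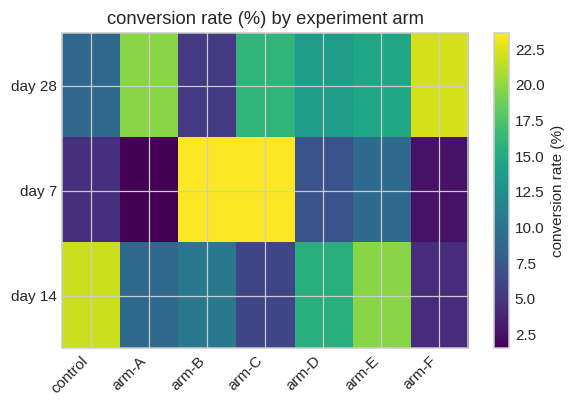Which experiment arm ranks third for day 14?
Top 4 for day 14: control ≈ 22, arm-E ≈ 20, arm-D ≈ 16, arm-B ≈ 10.

arm-D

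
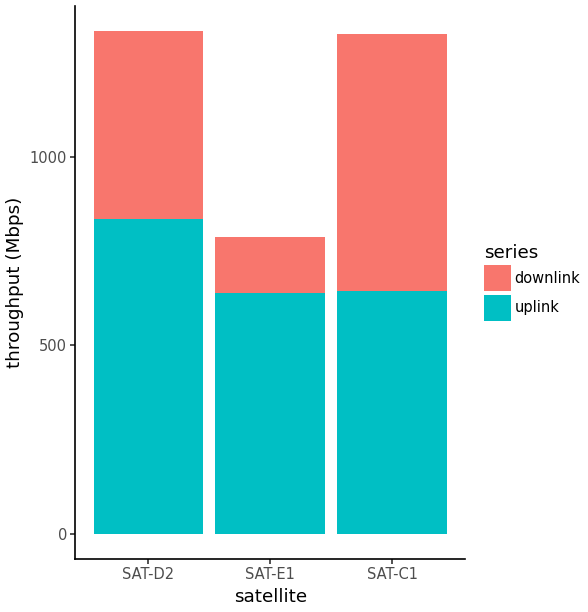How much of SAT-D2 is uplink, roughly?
≈ 800

uplink top ≈ 800, bottom ≈ 0; segment ≈ 800.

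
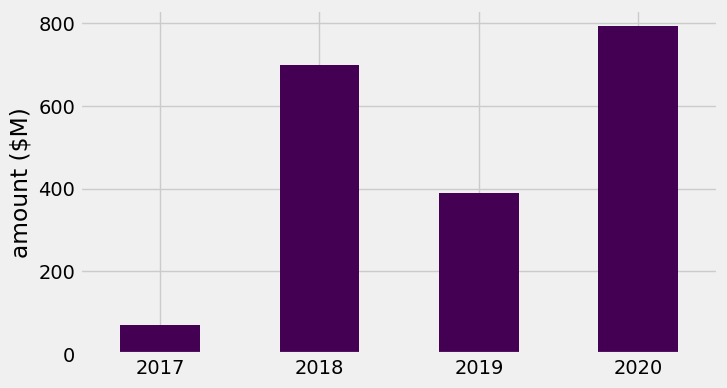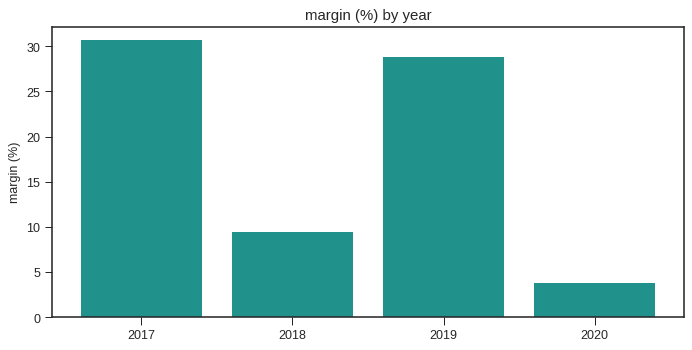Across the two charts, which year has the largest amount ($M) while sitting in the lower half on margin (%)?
Chart 2 median margin (%) ≈ 20; below-median years: 2018, 2020. Among those, 2020 has the highest amount ($M) (≈ 800).

2020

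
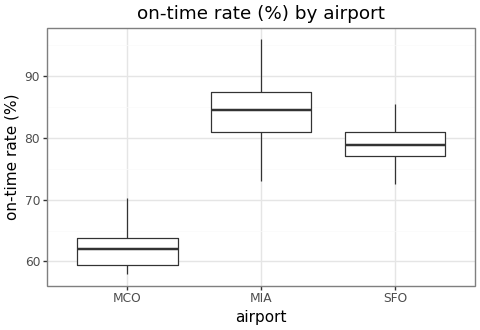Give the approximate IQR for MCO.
≈ 4

Q3 ≈ 64, Q1 ≈ 60; IQR ≈ 4.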